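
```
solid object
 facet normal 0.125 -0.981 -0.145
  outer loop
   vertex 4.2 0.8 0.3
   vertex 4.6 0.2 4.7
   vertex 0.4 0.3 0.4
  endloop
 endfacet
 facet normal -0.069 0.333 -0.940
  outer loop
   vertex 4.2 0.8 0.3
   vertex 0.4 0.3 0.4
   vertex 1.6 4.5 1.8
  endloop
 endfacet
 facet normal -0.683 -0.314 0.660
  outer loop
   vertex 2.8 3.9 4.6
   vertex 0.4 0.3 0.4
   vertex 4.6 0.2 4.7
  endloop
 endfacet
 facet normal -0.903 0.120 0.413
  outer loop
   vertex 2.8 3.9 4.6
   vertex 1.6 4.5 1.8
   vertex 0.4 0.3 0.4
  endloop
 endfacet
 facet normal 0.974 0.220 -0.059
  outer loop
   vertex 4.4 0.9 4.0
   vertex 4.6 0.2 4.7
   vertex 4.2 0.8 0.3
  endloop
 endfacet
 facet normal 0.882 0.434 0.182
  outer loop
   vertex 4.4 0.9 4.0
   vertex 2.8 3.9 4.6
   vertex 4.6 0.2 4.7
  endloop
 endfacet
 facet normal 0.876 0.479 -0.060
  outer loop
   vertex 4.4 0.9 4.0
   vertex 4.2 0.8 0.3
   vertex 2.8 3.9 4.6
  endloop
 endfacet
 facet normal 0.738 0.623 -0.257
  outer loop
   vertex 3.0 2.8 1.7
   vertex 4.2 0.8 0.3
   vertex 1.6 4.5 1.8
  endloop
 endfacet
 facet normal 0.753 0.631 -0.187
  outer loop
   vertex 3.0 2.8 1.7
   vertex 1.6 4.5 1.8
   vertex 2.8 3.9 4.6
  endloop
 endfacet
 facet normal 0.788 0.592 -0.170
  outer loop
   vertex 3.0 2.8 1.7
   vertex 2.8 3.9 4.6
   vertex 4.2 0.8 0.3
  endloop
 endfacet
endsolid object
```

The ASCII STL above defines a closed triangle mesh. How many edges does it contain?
15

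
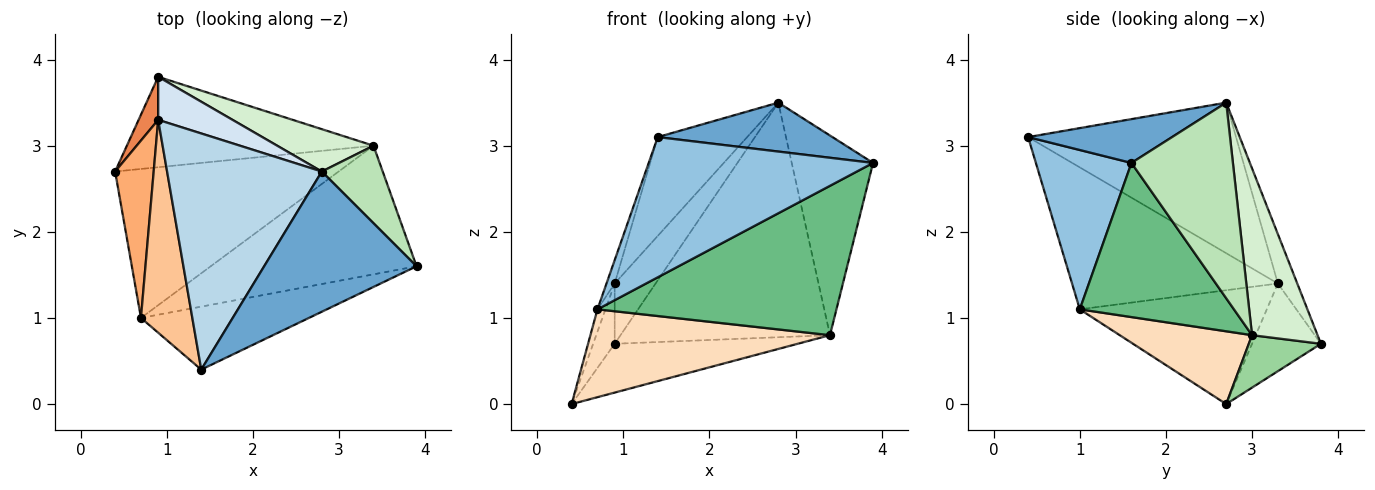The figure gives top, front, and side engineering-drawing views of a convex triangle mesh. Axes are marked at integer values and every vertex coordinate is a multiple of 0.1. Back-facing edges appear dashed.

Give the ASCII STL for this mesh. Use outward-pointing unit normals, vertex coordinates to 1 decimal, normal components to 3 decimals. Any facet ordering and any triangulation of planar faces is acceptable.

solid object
 facet normal 0.262 -0.318 0.911
  outer loop
   vertex 2.8 2.7 3.5
   vertex 1.4 0.4 3.1
   vertex 3.9 1.6 2.8
  endloop
 endfacet
 facet normal 0.362 -0.850 -0.382
  outer loop
   vertex 0.7 1.0 1.1
   vertex 3.9 1.6 2.8
   vertex 1.4 0.4 3.1
  endloop
 endfacet
 facet normal -0.668 0.287 0.686
  outer loop
   vertex 0.9 3.3 1.4
   vertex 1.4 0.4 3.1
   vertex 2.8 2.7 3.5
  endloop
 endfacet
 facet normal -0.360 0.759 0.542
  outer loop
   vertex 0.9 3.3 1.4
   vertex 2.8 2.7 3.5
   vertex 0.9 3.8 0.7
  endloop
 endfacet
 facet normal -0.934 0.292 0.208
  outer loop
   vertex 0.9 3.3 1.4
   vertex 0.9 3.8 0.7
   vertex 0.4 2.7 0.0
  endloop
 endfacet
 facet normal -0.946 0.040 0.321
  outer loop
   vertex 0.9 3.3 1.4
   vertex 0.4 2.7 0.0
   vertex 0.7 1.0 1.1
  endloop
 endfacet
 facet normal -0.940 0.037 0.340
  outer loop
   vertex 0.9 3.3 1.4
   vertex 0.7 1.0 1.1
   vertex 1.4 0.4 3.1
  endloop
 endfacet
 facet normal 0.270 -0.489 -0.829
  outer loop
   vertex 3.4 3.0 0.8
   vertex 0.7 1.0 1.1
   vertex 0.4 2.7 0.0
  endloop
 endfacet
 facet normal 0.439 -0.681 -0.586
  outer loop
   vertex 3.4 3.0 0.8
   vertex 3.9 1.6 2.8
   vertex 0.7 1.0 1.1
  endloop
 endfacet
 facet normal 0.184 0.467 -0.865
  outer loop
   vertex 3.4 3.0 0.8
   vertex 0.4 2.7 0.0
   vertex 0.9 3.8 0.7
  endloop
 endfacet
 facet normal 0.758 0.608 0.236
  outer loop
   vertex 3.4 3.0 0.8
   vertex 2.8 2.7 3.5
   vertex 3.9 1.6 2.8
  endloop
 endfacet
 facet normal 0.294 0.941 0.170
  outer loop
   vertex 3.4 3.0 0.8
   vertex 0.9 3.8 0.7
   vertex 2.8 2.7 3.5
  endloop
 endfacet
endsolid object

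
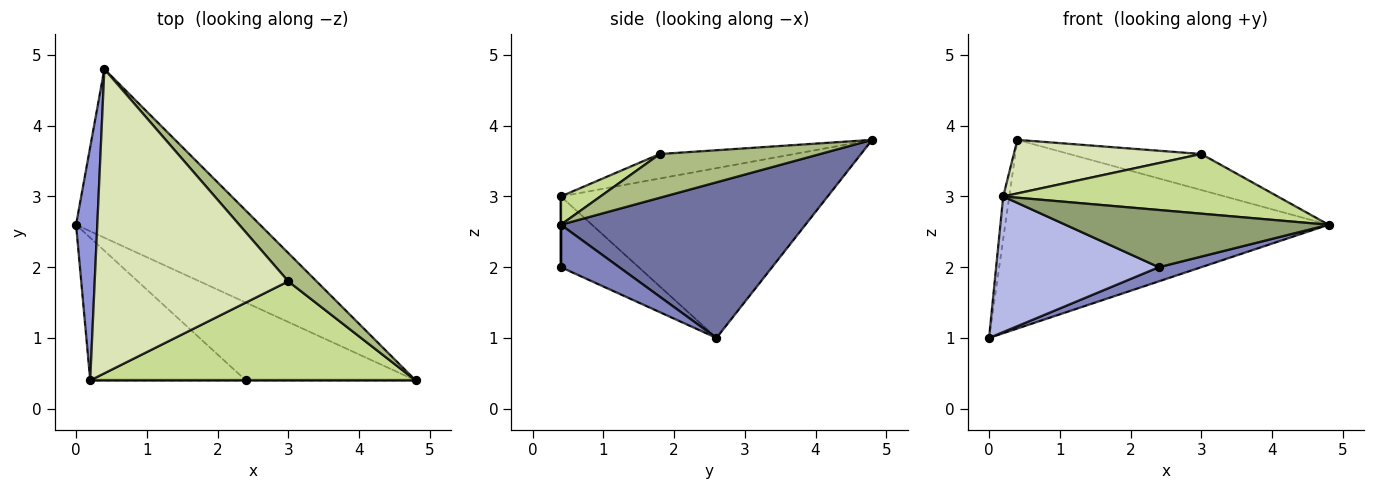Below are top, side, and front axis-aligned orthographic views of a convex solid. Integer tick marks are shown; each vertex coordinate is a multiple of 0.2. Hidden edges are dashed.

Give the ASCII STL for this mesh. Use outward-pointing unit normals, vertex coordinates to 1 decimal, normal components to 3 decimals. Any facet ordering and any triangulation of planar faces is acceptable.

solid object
 facet normal 0.491 0.649 -0.580
  outer loop
   vertex 0.4 4.8 3.8
   vertex 4.8 0.4 2.6
   vertex 0.0 2.6 1.0
  endloop
 endfacet
 facet normal 0.239 -0.174 -0.955
  outer loop
   vertex 2.4 0.4 2.0
   vertex 0.0 2.6 1.0
   vertex 4.8 0.4 2.6
  endloop
 endfacet
 facet normal -0.992 0.023 0.124
  outer loop
   vertex 0.2 0.4 3.0
   vertex 0.4 4.8 3.8
   vertex 0.0 2.6 1.0
  endloop
 endfacet
 facet normal -0.313 -0.654 -0.688
  outer loop
   vertex 0.2 0.4 3.0
   vertex 0.0 2.6 1.0
   vertex 2.4 0.4 2.0
  endloop
 endfacet
 facet normal 0.000 -1.000 0.000
  outer loop
   vertex 0.2 0.4 3.0
   vertex 2.4 0.4 2.0
   vertex 4.8 0.4 2.6
  endloop
 endfacet
 facet normal 0.691 0.569 0.447
  outer loop
   vertex 3.0 1.8 3.6
   vertex 4.8 0.4 2.6
   vertex 0.4 4.8 3.8
  endloop
 endfacet
 facet normal 0.074 -0.515 0.854
  outer loop
   vertex 3.0 1.8 3.6
   vertex 0.2 0.4 3.0
   vertex 4.8 0.4 2.6
  endloop
 endfacet
 facet normal -0.123 -0.172 0.977
  outer loop
   vertex 3.0 1.8 3.6
   vertex 0.4 4.8 3.8
   vertex 0.2 0.4 3.0
  endloop
 endfacet
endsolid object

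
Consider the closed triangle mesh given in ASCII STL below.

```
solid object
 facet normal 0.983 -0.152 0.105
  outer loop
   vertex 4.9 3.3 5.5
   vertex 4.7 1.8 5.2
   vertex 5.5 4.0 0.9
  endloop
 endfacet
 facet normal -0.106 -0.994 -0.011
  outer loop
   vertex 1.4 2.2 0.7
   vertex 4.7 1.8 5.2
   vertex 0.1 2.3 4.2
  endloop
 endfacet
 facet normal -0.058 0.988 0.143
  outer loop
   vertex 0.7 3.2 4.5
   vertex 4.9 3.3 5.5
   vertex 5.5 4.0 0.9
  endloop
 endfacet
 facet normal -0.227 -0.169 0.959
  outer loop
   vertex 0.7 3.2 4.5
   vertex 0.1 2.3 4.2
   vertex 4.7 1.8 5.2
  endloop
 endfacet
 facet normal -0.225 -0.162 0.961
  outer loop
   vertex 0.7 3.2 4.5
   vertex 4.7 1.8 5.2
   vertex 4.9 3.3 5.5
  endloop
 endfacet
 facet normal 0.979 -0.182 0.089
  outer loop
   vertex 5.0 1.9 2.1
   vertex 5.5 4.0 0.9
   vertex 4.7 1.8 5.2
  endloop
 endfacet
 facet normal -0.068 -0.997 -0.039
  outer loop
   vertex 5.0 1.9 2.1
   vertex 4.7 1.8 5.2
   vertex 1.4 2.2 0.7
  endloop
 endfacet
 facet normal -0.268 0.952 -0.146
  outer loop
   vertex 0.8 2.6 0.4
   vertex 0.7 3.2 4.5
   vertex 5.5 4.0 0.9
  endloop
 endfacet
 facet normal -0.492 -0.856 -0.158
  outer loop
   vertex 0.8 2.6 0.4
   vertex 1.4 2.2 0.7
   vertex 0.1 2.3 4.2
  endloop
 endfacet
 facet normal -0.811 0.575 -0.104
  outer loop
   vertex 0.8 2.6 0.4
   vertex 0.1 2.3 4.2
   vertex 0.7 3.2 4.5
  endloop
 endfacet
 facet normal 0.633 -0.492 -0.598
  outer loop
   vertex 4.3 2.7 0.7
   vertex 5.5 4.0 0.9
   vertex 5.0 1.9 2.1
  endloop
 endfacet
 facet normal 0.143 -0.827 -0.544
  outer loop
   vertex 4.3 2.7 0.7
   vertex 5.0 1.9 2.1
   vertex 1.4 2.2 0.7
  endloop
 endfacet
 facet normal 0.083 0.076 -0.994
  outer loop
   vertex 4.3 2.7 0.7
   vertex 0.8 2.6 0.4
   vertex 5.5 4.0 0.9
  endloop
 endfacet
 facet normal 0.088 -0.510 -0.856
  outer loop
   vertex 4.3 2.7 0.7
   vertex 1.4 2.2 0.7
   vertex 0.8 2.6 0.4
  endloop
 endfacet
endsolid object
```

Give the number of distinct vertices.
9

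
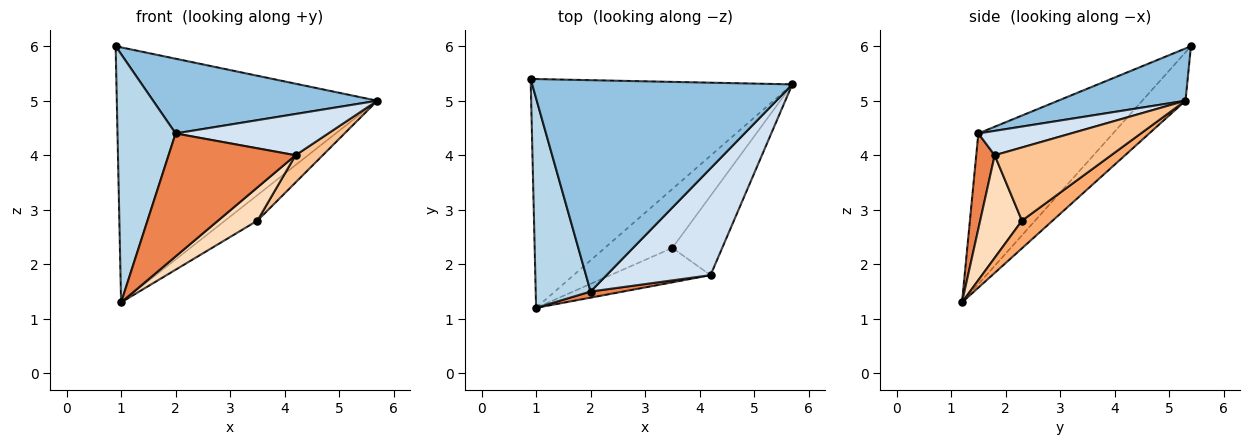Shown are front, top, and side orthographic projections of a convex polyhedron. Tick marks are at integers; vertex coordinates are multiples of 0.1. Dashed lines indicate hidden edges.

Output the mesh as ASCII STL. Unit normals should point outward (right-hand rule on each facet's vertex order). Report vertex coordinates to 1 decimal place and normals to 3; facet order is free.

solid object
 facet normal -0.123 0.739 -0.663
  outer loop
   vertex 1.0 1.2 1.3
   vertex 0.9 5.4 6.0
   vertex 5.7 5.3 5.0
  endloop
 endfacet
 facet normal 0.186 -0.328 0.926
  outer loop
   vertex 2.0 1.5 4.4
   vertex 5.7 5.3 5.0
   vertex 0.9 5.4 6.0
  endloop
 endfacet
 facet normal -0.871 -0.376 0.317
  outer loop
   vertex 2.0 1.5 4.4
   vertex 0.9 5.4 6.0
   vertex 1.0 1.2 1.3
  endloop
 endfacet
 facet normal 0.214 -0.352 0.911
  outer loop
   vertex 4.2 1.8 4.0
   vertex 5.7 5.3 5.0
   vertex 2.0 1.5 4.4
  endloop
 endfacet
 facet normal 0.144 -0.988 0.049
  outer loop
   vertex 4.2 1.8 4.0
   vertex 2.0 1.5 4.4
   vertex 1.0 1.2 1.3
  endloop
 endfacet
 facet normal 0.352 0.372 -0.859
  outer loop
   vertex 3.5 2.3 2.8
   vertex 1.0 1.2 1.3
   vertex 5.7 5.3 5.0
  endloop
 endfacet
 facet normal 0.812 -0.190 -0.553
  outer loop
   vertex 3.5 2.3 2.8
   vertex 5.7 5.3 5.0
   vertex 4.2 1.8 4.0
  endloop
 endfacet
 facet normal 0.593 -0.559 -0.579
  outer loop
   vertex 3.5 2.3 2.8
   vertex 4.2 1.8 4.0
   vertex 1.0 1.2 1.3
  endloop
 endfacet
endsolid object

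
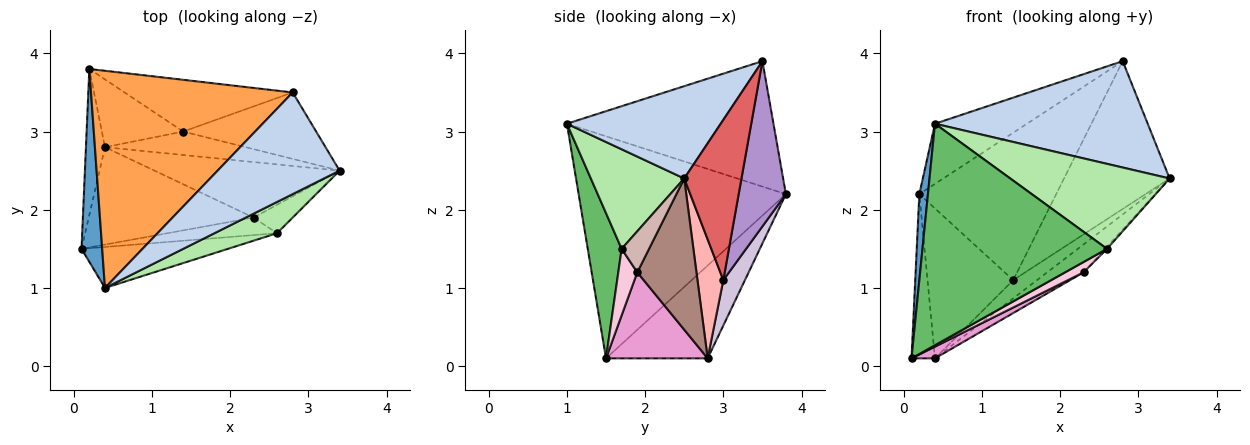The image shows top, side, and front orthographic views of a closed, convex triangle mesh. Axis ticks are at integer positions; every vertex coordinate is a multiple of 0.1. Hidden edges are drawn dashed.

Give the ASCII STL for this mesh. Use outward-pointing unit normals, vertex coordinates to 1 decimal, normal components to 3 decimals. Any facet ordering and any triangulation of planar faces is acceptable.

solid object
 facet normal -0.995 -0.041 0.093
  outer loop
   vertex 0.4 1.0 3.1
   vertex 0.2 3.8 2.2
   vertex 0.1 1.5 0.1
  endloop
 endfacet
 facet normal 0.463 -0.641 0.612
  outer loop
   vertex 2.8 3.5 3.9
   vertex 0.4 1.0 3.1
   vertex 3.4 2.5 2.4
  endloop
 endfacet
 facet normal -0.514 0.229 0.827
  outer loop
   vertex 2.8 3.5 3.9
   vertex 0.2 3.8 2.2
   vertex 0.4 1.0 3.1
  endloop
 endfacet
 facet normal -0.955 0.220 -0.196
  outer loop
   vertex 0.4 2.8 0.1
   vertex 0.1 1.5 0.1
   vertex 0.2 3.8 2.2
  endloop
 endfacet
 facet normal 0.178 -0.968 -0.179
  outer loop
   vertex 2.6 1.7 1.5
   vertex 0.4 1.0 3.1
   vertex 0.1 1.5 0.1
  endloop
 endfacet
 facet normal 0.482 -0.822 0.303
  outer loop
   vertex 2.6 1.7 1.5
   vertex 3.4 2.5 2.4
   vertex 0.4 1.0 3.1
  endloop
 endfacet
 facet normal 0.443 0.817 -0.368
  outer loop
   vertex 1.4 3.0 1.1
   vertex 2.8 3.5 3.9
   vertex 3.4 2.5 2.4
  endloop
 endfacet
 facet normal 0.555 0.511 -0.657
  outer loop
   vertex 1.4 3.0 1.1
   vertex 3.4 2.5 2.4
   vertex 0.4 2.8 0.1
  endloop
 endfacet
 facet normal 0.309 0.897 -0.315
  outer loop
   vertex 1.4 3.0 1.1
   vertex 0.2 3.8 2.2
   vertex 2.8 3.5 3.9
  endloop
 endfacet
 facet normal 0.224 0.888 -0.402
  outer loop
   vertex 1.4 3.0 1.1
   vertex 0.4 2.8 0.1
   vertex 0.2 3.8 2.2
  endloop
 endfacet
 facet normal 0.590 0.363 -0.722
  outer loop
   vertex 2.3 1.9 1.2
   vertex 0.4 2.8 0.1
   vertex 3.4 2.5 2.4
  endloop
 endfacet
 facet normal 0.723 0.052 -0.689
  outer loop
   vertex 2.3 1.9 1.2
   vertex 3.4 2.5 2.4
   vertex 2.6 1.7 1.5
  endloop
 endfacet
 facet normal 0.460 -0.106 -0.882
  outer loop
   vertex 2.3 1.9 1.2
   vertex 0.1 1.5 0.1
   vertex 0.4 2.8 0.1
  endloop
 endfacet
 facet normal 0.463 -0.450 -0.763
  outer loop
   vertex 2.3 1.9 1.2
   vertex 2.6 1.7 1.5
   vertex 0.1 1.5 0.1
  endloop
 endfacet
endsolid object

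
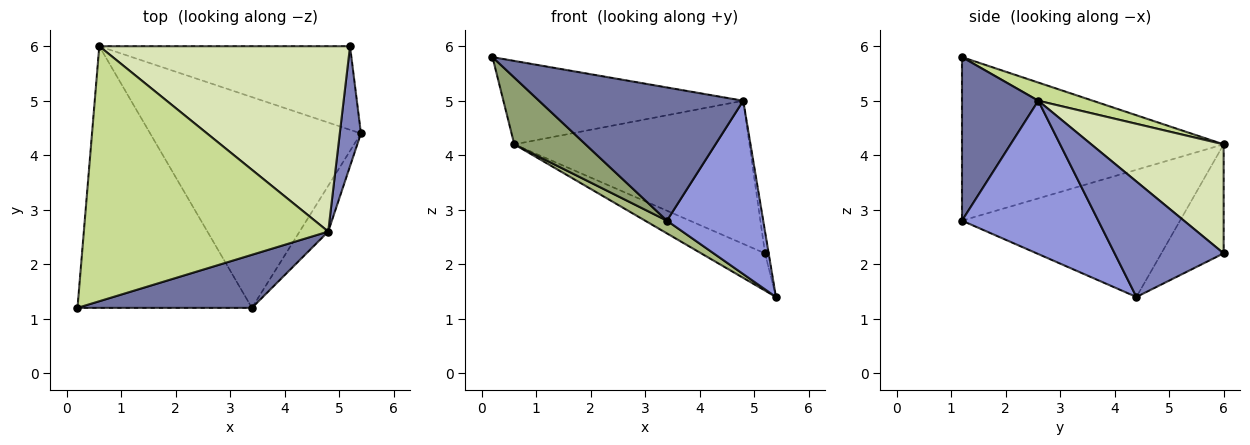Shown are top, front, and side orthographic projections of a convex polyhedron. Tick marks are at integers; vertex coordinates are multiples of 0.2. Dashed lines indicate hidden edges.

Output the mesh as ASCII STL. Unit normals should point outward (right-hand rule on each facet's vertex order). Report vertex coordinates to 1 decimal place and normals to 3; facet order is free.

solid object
 facet normal 0.328 -0.878 0.350
  outer loop
   vertex 4.8 2.6 5.0
   vertex 0.2 1.2 5.8
   vertex 3.4 1.2 2.8
  endloop
 endfacet
 facet normal 0.983 0.033 0.180
  outer loop
   vertex 4.8 2.6 5.0
   vertex 5.4 4.4 1.4
   vertex 5.2 6.0 2.2
  endloop
 endfacet
 facet normal 0.807 -0.571 -0.151
  outer loop
   vertex 4.8 2.6 5.0
   vertex 3.4 1.2 2.8
   vertex 5.4 4.4 1.4
  endloop
 endfacet
 facet normal -0.369 0.378 -0.849
  outer loop
   vertex 0.6 6.0 4.2
   vertex 5.2 6.0 2.2
   vertex 5.4 4.4 1.4
  endloop
 endfacet
 facet normal -0.672 -0.183 -0.717
  outer loop
   vertex 0.6 6.0 4.2
   vertex 3.4 1.2 2.8
   vertex 0.2 1.2 5.8
  endloop
 endfacet
 facet normal -0.516 -0.052 -0.855
  outer loop
   vertex 0.6 6.0 4.2
   vertex 5.4 4.4 1.4
   vertex 3.4 1.2 2.8
  endloop
 endfacet
 facet normal 0.070 0.310 0.948
  outer loop
   vertex 0.6 6.0 4.2
   vertex 0.2 1.2 5.8
   vertex 4.8 2.6 5.0
  endloop
 endfacet
 facet normal 0.325 0.578 0.748
  outer loop
   vertex 0.6 6.0 4.2
   vertex 4.8 2.6 5.0
   vertex 5.2 6.0 2.2
  endloop
 endfacet
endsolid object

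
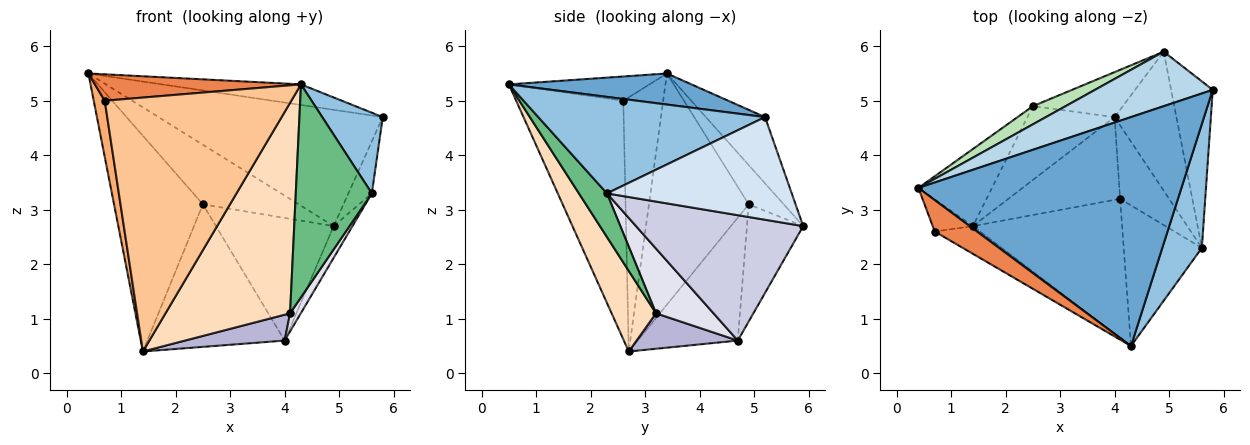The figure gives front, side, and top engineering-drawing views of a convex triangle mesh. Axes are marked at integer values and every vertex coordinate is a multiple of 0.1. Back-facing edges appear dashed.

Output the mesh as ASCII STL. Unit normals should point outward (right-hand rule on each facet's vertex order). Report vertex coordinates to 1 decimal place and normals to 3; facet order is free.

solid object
 facet normal 0.117 0.089 0.989
  outer loop
   vertex 4.3 0.5 5.3
   vertex 5.8 5.2 4.7
   vertex 0.4 3.4 5.5
  endloop
 endfacet
 facet normal 0.898 -0.240 0.368
  outer loop
   vertex 5.6 2.3 3.3
   vertex 5.8 5.2 4.7
   vertex 4.3 0.5 5.3
  endloop
 endfacet
 facet normal -0.232 0.881 0.413
  outer loop
   vertex 4.9 5.9 2.7
   vertex 0.4 3.4 5.5
   vertex 5.8 5.2 4.7
  endloop
 endfacet
 facet normal 0.920 0.117 -0.373
  outer loop
   vertex 4.9 5.9 2.7
   vertex 5.8 5.2 4.7
   vertex 5.6 2.3 3.3
  endloop
 endfacet
 facet normal -0.402 -0.589 0.701
  outer loop
   vertex 0.7 2.6 5.0
   vertex 4.3 0.5 5.3
   vertex 0.4 3.4 5.5
  endloop
 endfacet
 facet normal -0.953 -0.263 -0.151
  outer loop
   vertex 0.7 2.6 5.0
   vertex 0.4 3.4 5.5
   vertex 1.4 2.7 0.4
  endloop
 endfacet
 facet normal -0.496 -0.863 -0.094
  outer loop
   vertex 0.7 2.6 5.0
   vertex 1.4 2.7 0.4
   vertex 4.3 0.5 5.3
  endloop
 endfacet
 facet normal 0.285 -0.800 -0.528
  outer loop
   vertex 4.1 3.2 1.1
   vertex 4.3 0.5 5.3
   vertex 1.4 2.7 0.4
  endloop
 endfacet
 facet normal 0.294 -0.798 -0.527
  outer loop
   vertex 4.1 3.2 1.1
   vertex 5.6 2.3 3.3
   vertex 4.3 0.5 5.3
  endloop
 endfacet
 facet normal -0.727 0.647 -0.231
  outer loop
   vertex 2.5 4.9 3.1
   vertex 1.4 2.7 0.4
   vertex 0.4 3.4 5.5
  endloop
 endfacet
 facet normal -0.330 0.903 0.275
  outer loop
   vertex 2.5 4.9 3.1
   vertex 0.4 3.4 5.5
   vertex 4.9 5.9 2.7
  endloop
 endfacet
 facet normal -0.544 0.745 -0.386
  outer loop
   vertex 4.0 4.7 0.6
   vertex 1.4 2.7 0.4
   vertex 2.5 4.9 3.1
  endloop
 endfacet
 facet normal -0.409 0.857 -0.314
  outer loop
   vertex 4.0 4.7 0.6
   vertex 2.5 4.9 3.1
   vertex 4.9 5.9 2.7
  endloop
 endfacet
 facet normal 0.290 -0.285 -0.914
  outer loop
   vertex 4.0 4.7 0.6
   vertex 4.1 3.2 1.1
   vertex 1.4 2.7 0.4
  endloop
 endfacet
 facet normal 0.892 0.100 -0.440
  outer loop
   vertex 4.0 4.7 0.6
   vertex 4.9 5.9 2.7
   vertex 5.6 2.3 3.3
  endloop
 endfacet
 facet normal 0.788 -0.147 -0.597
  outer loop
   vertex 4.0 4.7 0.6
   vertex 5.6 2.3 3.3
   vertex 4.1 3.2 1.1
  endloop
 endfacet
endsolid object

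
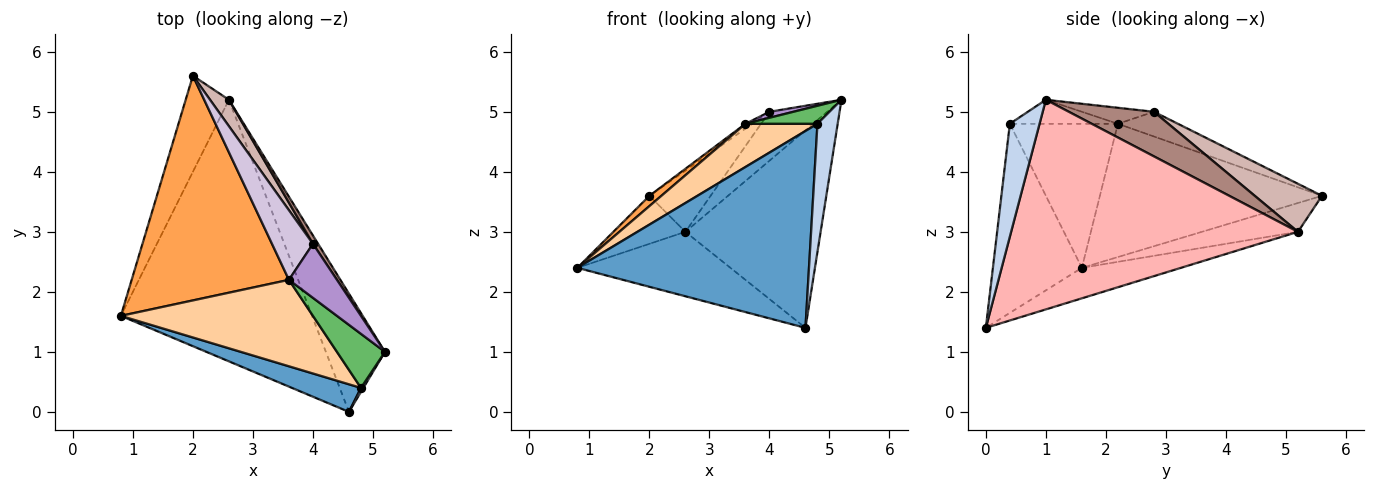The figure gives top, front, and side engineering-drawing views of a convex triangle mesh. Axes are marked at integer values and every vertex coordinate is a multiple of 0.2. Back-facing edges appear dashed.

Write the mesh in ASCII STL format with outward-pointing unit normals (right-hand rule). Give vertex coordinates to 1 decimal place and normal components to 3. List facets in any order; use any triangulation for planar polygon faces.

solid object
 facet normal -0.356 -0.926 0.130
  outer loop
   vertex 4.8 0.4 4.8
   vertex 0.8 1.6 2.4
   vertex 4.6 0.0 1.4
  endloop
 endfacet
 facet normal 0.826 -0.563 0.018
  outer loop
   vertex 4.8 0.4 4.8
   vertex 4.6 0.0 1.4
   vertex 5.2 1.0 5.2
  endloop
 endfacet
 facet normal -0.646 -0.035 0.762
  outer loop
   vertex 3.6 2.2 4.8
   vertex 2.0 5.6 3.6
   vertex 0.8 1.6 2.4
  endloop
 endfacet
 facet normal -0.557 -0.371 0.743
  outer loop
   vertex 3.6 2.2 4.8
   vertex 0.8 1.6 2.4
   vertex 4.8 0.4 4.8
  endloop
 endfacet
 facet normal -0.429 -0.286 0.857
  outer loop
   vertex 3.6 2.2 4.8
   vertex 4.8 0.4 4.8
   vertex 5.2 1.0 5.2
  endloop
 endfacet
 facet normal -0.512 0.384 -0.768
  outer loop
   vertex 2.6 5.2 3.0
   vertex 0.8 1.6 2.4
   vertex 2.0 5.6 3.6
  endloop
 endfacet
 facet normal -0.153 0.236 -0.960
  outer loop
   vertex 2.6 5.2 3.0
   vertex 4.6 0.0 1.4
   vertex 0.8 1.6 2.4
  endloop
 endfacet
 facet normal 0.876 0.413 -0.247
  outer loop
   vertex 2.6 5.2 3.0
   vertex 5.2 1.0 5.2
   vertex 4.6 0.0 1.4
  endloop
 endfacet
 facet normal -0.314 -0.105 0.943
  outer loop
   vertex 4.0 2.8 5.0
   vertex 3.6 2.2 4.8
   vertex 5.2 1.0 5.2
  endloop
 endfacet
 facet normal -0.516 0.059 0.855
  outer loop
   vertex 4.0 2.8 5.0
   vertex 2.0 5.6 3.6
   vertex 3.6 2.2 4.8
  endloop
 endfacet
 facet normal 0.823 0.559 0.095
  outer loop
   vertex 4.0 2.8 5.0
   vertex 5.2 1.0 5.2
   vertex 2.6 5.2 3.0
  endloop
 endfacet
 facet normal 0.710 0.647 0.279
  outer loop
   vertex 4.0 2.8 5.0
   vertex 2.6 5.2 3.0
   vertex 2.0 5.6 3.6
  endloop
 endfacet
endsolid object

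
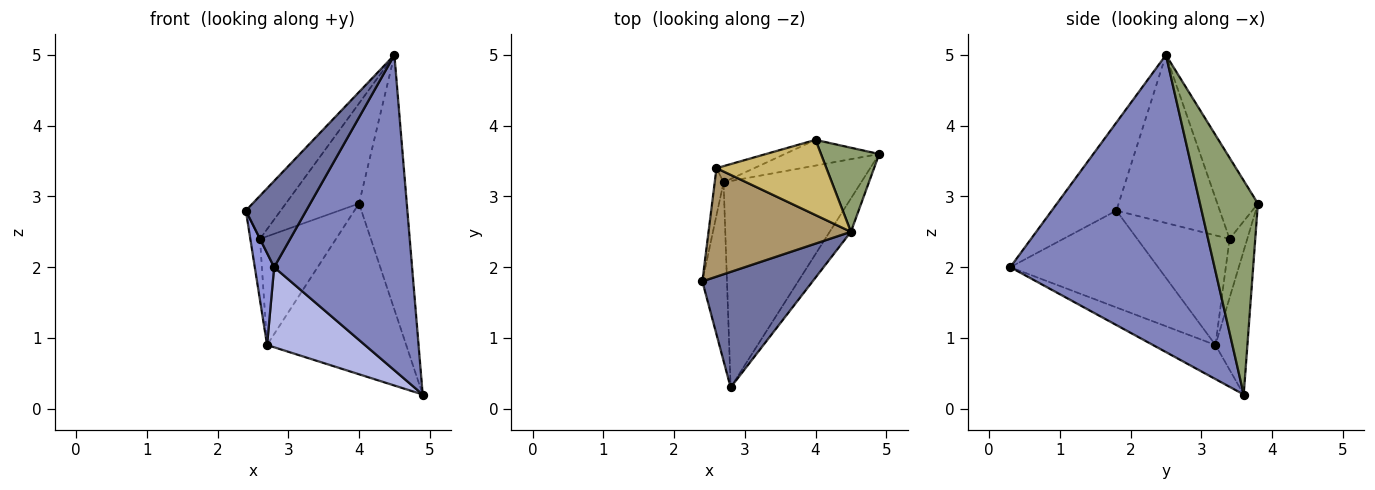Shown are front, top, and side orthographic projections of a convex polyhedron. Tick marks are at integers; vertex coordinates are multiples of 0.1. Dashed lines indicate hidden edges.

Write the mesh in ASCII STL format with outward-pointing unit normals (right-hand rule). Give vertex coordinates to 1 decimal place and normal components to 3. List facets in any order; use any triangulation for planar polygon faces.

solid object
 facet normal -0.539 -0.504 0.675
  outer loop
   vertex 4.5 2.5 5.0
   vertex 2.4 1.8 2.8
   vertex 2.8 0.3 2.0
  endloop
 endfacet
 facet normal 0.827 -0.559 -0.059
  outer loop
   vertex 4.5 2.5 5.0
   vertex 2.8 0.3 2.0
   vertex 4.9 3.6 0.2
  endloop
 endfacet
 facet normal -0.961 -0.126 -0.245
  outer loop
   vertex 2.7 3.2 0.9
   vertex 2.8 0.3 2.0
   vertex 2.4 1.8 2.8
  endloop
 endfacet
 facet normal -0.225 -0.352 -0.908
  outer loop
   vertex 2.7 3.2 0.9
   vertex 4.9 3.6 0.2
   vertex 2.8 0.3 2.0
  endloop
 endfacet
 facet normal 0.755 0.623 0.206
  outer loop
   vertex 4.0 3.8 2.9
   vertex 4.5 2.5 5.0
   vertex 4.9 3.6 0.2
  endloop
 endfacet
 facet normal -0.222 0.964 -0.145
  outer loop
   vertex 4.0 3.8 2.9
   vertex 4.9 3.6 0.2
   vertex 2.7 3.2 0.9
  endloop
 endfacet
 facet normal -0.991 0.104 -0.080
  outer loop
   vertex 2.6 3.4 2.4
   vertex 2.7 3.2 0.9
   vertex 2.4 1.8 2.8
  endloop
 endfacet
 facet normal -0.224 0.964 -0.143
  outer loop
   vertex 2.6 3.4 2.4
   vertex 4.0 3.8 2.9
   vertex 2.7 3.2 0.9
  endloop
 endfacet
 facet normal -0.739 0.249 0.626
  outer loop
   vertex 2.6 3.4 2.4
   vertex 2.4 1.8 2.8
   vertex 4.5 2.5 5.0
  endloop
 endfacet
 facet normal -0.405 0.731 0.549
  outer loop
   vertex 2.6 3.4 2.4
   vertex 4.5 2.5 5.0
   vertex 4.0 3.8 2.9
  endloop
 endfacet
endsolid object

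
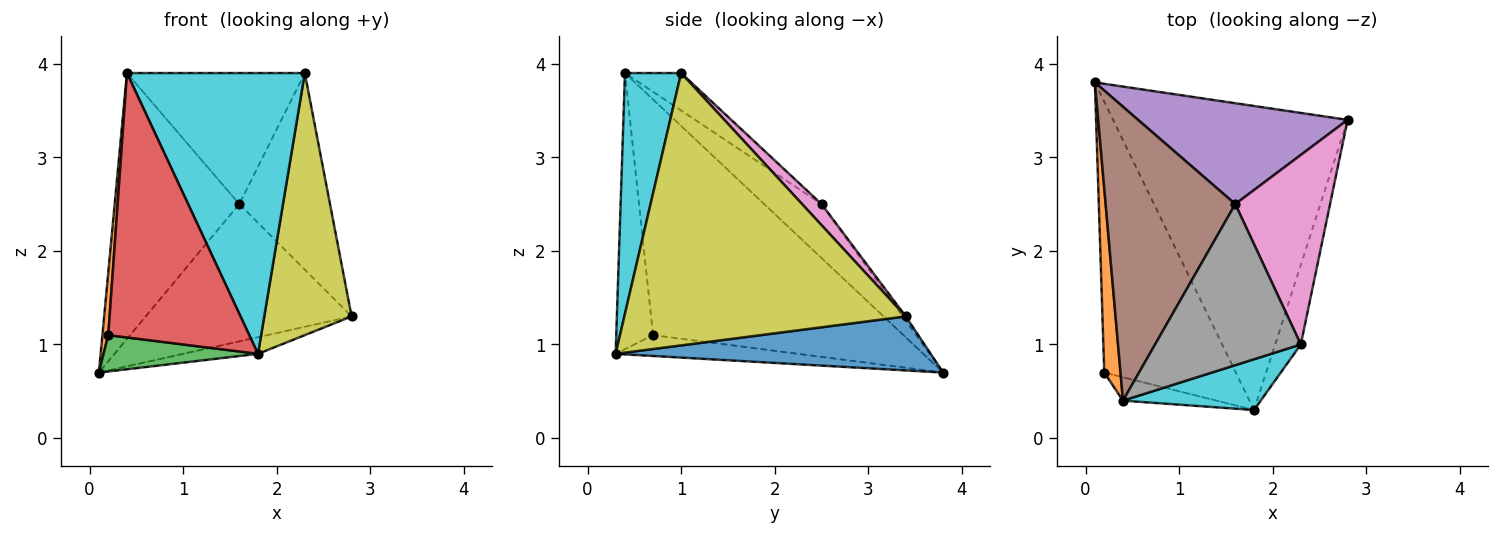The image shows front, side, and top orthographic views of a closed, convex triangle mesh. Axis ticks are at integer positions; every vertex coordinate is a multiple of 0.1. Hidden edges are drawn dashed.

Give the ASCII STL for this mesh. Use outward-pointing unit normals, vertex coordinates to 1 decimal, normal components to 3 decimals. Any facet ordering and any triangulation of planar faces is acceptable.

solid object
 facet normal 0.224 0.053 -0.973
  outer loop
   vertex 1.8 0.3 0.9
   vertex 0.1 3.8 0.7
   vertex 2.8 3.4 1.3
  endloop
 endfacet
 facet normal -0.997 -0.023 0.069
  outer loop
   vertex 0.2 0.7 1.1
   vertex 0.4 0.4 3.9
   vertex 0.1 3.8 0.7
  endloop
 endfacet
 facet normal -0.155 -0.131 -0.979
  outer loop
   vertex 0.2 0.7 1.1
   vertex 0.1 3.8 0.7
   vertex 1.8 0.3 0.9
  endloop
 endfacet
 facet normal -0.252 -0.964 -0.085
  outer loop
   vertex 0.2 0.7 1.1
   vertex 1.8 0.3 0.9
   vertex 0.4 0.4 3.9
  endloop
 endfacet
 facet normal -0.012 0.806 0.592
  outer loop
   vertex 1.6 2.5 2.5
   vertex 2.8 3.4 1.3
   vertex 0.1 3.8 0.7
  endloop
 endfacet
 facet normal -0.295 0.641 0.709
  outer loop
   vertex 1.6 2.5 2.5
   vertex 0.1 3.8 0.7
   vertex 0.4 0.4 3.9
  endloop
 endfacet
 facet normal 0.152 0.711 0.686
  outer loop
   vertex 2.3 1.0 3.9
   vertex 2.8 3.4 1.3
   vertex 1.6 2.5 2.5
  endloop
 endfacet
 facet normal -0.195 0.619 0.761
  outer loop
   vertex 2.3 1.0 3.9
   vertex 1.6 2.5 2.5
   vertex 0.4 0.4 3.9
  endloop
 endfacet
 facet normal 0.951 -0.295 -0.090
  outer loop
   vertex 2.3 1.0 3.9
   vertex 1.8 0.3 0.9
   vertex 2.8 3.4 1.3
  endloop
 endfacet
 facet normal 0.297 -0.940 0.170
  outer loop
   vertex 2.3 1.0 3.9
   vertex 0.4 0.4 3.9
   vertex 1.8 0.3 0.9
  endloop
 endfacet
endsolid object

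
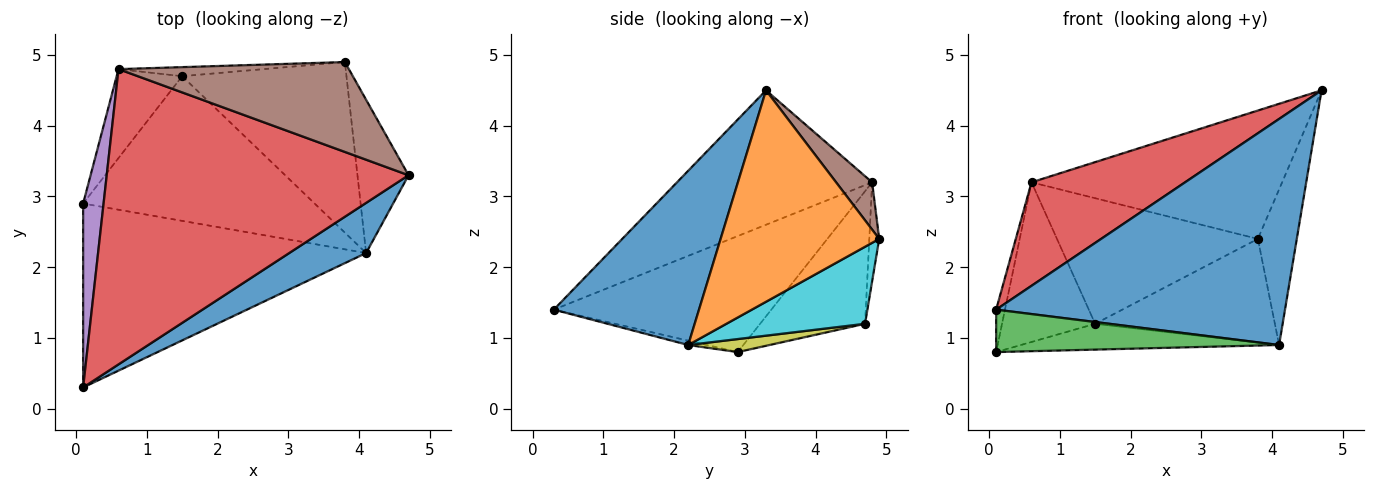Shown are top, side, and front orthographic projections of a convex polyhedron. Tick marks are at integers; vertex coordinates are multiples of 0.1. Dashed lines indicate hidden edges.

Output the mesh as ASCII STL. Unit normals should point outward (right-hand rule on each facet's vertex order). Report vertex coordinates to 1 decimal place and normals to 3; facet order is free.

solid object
 facet normal 0.441 -0.876 0.194
  outer loop
   vertex 4.1 2.2 0.9
   vertex 4.7 3.3 4.5
   vertex 0.1 0.3 1.4
  endloop
 endfacet
 facet normal 0.946 0.232 -0.228
  outer loop
   vertex 4.1 2.2 0.9
   vertex 3.8 4.9 2.4
   vertex 4.7 3.3 4.5
  endloop
 endfacet
 facet normal -0.015 -0.225 -0.974
  outer loop
   vertex 4.1 2.2 0.9
   vertex 0.1 0.3 1.4
   vertex 0.1 2.9 0.8
  endloop
 endfacet
 facet normal -0.387 -0.305 0.870
  outer loop
   vertex 0.6 4.8 3.2
   vertex 0.1 0.3 1.4
   vertex 4.7 3.3 4.5
  endloop
 endfacet
 facet normal -0.984 0.040 0.173
  outer loop
   vertex 0.6 4.8 3.2
   vertex 0.1 2.9 0.8
   vertex 0.1 0.3 1.4
  endloop
 endfacet
 facet normal 0.117 0.814 0.570
  outer loop
   vertex 0.6 4.8 3.2
   vertex 4.7 3.3 4.5
   vertex 3.8 4.9 2.4
  endloop
 endfacet
 facet normal -0.701 0.623 -0.347
  outer loop
   vertex 1.5 4.7 1.2
   vertex 0.1 2.9 0.8
   vertex 0.6 4.8 3.2
  endloop
 endfacet
 facet normal -0.049 0.996 -0.072
  outer loop
   vertex 1.5 4.7 1.2
   vertex 0.6 4.8 3.2
   vertex 3.8 4.9 2.4
  endloop
 endfacet
 facet normal 0.055 0.175 -0.983
  outer loop
   vertex 1.5 4.7 1.2
   vertex 4.1 2.2 0.9
   vertex 0.1 2.9 0.8
  endloop
 endfacet
 facet normal 0.372 0.482 -0.793
  outer loop
   vertex 1.5 4.7 1.2
   vertex 3.8 4.9 2.4
   vertex 4.1 2.2 0.9
  endloop
 endfacet
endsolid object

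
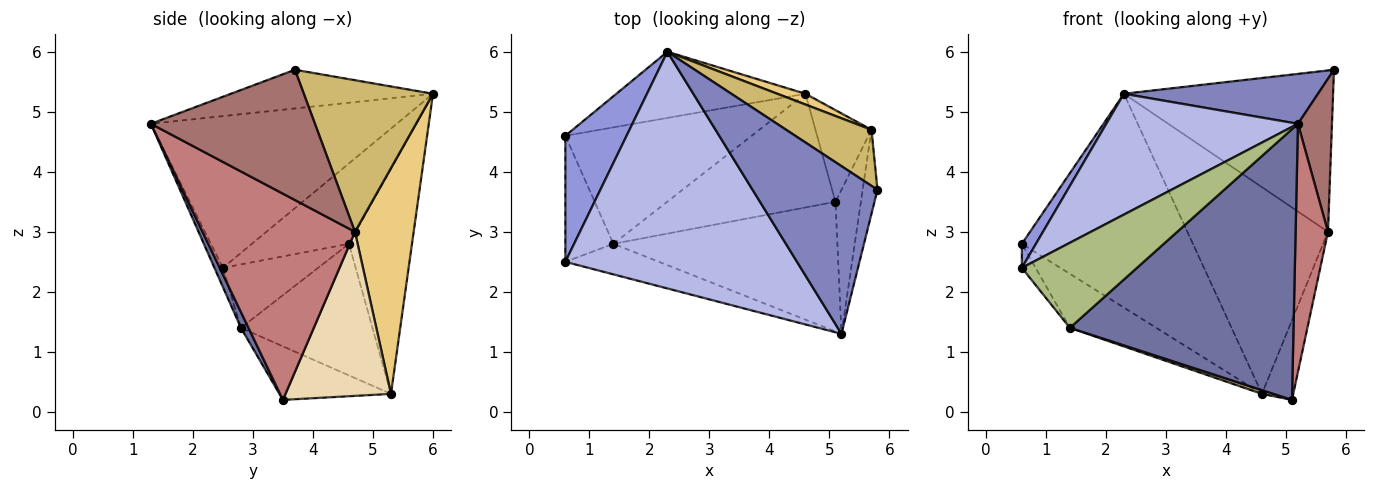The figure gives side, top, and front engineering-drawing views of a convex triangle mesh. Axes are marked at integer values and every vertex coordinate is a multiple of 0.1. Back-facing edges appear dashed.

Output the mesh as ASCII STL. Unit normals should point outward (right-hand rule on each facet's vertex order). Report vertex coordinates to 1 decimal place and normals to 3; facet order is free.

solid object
 facet normal 0.031 -0.901 -0.432
  outer loop
   vertex 1.4 2.8 1.4
   vertex 5.1 3.5 0.2
   vertex 5.2 1.3 4.8
  endloop
 endfacet
 facet normal -0.285 -0.273 0.919
  outer loop
   vertex 2.3 6.0 5.3
   vertex 5.2 1.3 4.8
   vertex 5.8 3.7 5.7
  endloop
 endfacet
 facet normal -0.790 -0.115 0.602
  outer loop
   vertex 0.6 2.5 2.4
   vertex 2.3 6.0 5.3
   vertex 0.6 4.6 2.8
  endloop
 endfacet
 facet normal -0.504 -0.393 0.769
  outer loop
   vertex 0.6 2.5 2.4
   vertex 5.2 1.3 4.8
   vertex 2.3 6.0 5.3
  endloop
 endfacet
 facet normal -0.792 0.114 -0.599
  outer loop
   vertex 0.6 2.5 2.4
   vertex 0.6 4.6 2.8
   vertex 1.4 2.8 1.4
  endloop
 endfacet
 facet normal -0.069 -0.939 -0.337
  outer loop
   vertex 0.6 2.5 2.4
   vertex 1.4 2.8 1.4
   vertex 5.2 1.3 4.8
  endloop
 endfacet
 facet normal -0.332 0.901 -0.279
  outer loop
   vertex 4.6 5.3 0.3
   vertex 0.6 4.6 2.8
   vertex 2.3 6.0 5.3
  endloop
 endfacet
 facet normal -0.539 0.354 -0.764
  outer loop
   vertex 4.6 5.3 0.3
   vertex 1.4 2.8 1.4
   vertex 0.6 4.6 2.8
  endloop
 endfacet
 facet normal -0.303 -0.031 -0.952
  outer loop
   vertex 4.6 5.3 0.3
   vertex 5.1 3.5 0.2
   vertex 1.4 2.8 1.4
  endloop
 endfacet
 facet normal 0.504 0.816 0.284
  outer loop
   vertex 5.7 4.7 3.0
   vertex 2.3 6.0 5.3
   vertex 5.8 3.7 5.7
  endloop
 endfacet
 facet normal 0.385 0.922 0.048
  outer loop
   vertex 5.7 4.7 3.0
   vertex 4.6 5.3 0.3
   vertex 2.3 6.0 5.3
  endloop
 endfacet
 facet normal 0.911 0.270 -0.311
  outer loop
   vertex 5.7 4.7 3.0
   vertex 5.1 3.5 0.2
   vertex 4.6 5.3 0.3
  endloop
 endfacet
 facet normal 0.973 -0.202 -0.111
  outer loop
   vertex 5.7 4.7 3.0
   vertex 5.8 3.7 5.7
   vertex 5.2 1.3 4.8
  endloop
 endfacet
 facet normal 0.971 -0.206 -0.120
  outer loop
   vertex 5.7 4.7 3.0
   vertex 5.2 1.3 4.8
   vertex 5.1 3.5 0.2
  endloop
 endfacet
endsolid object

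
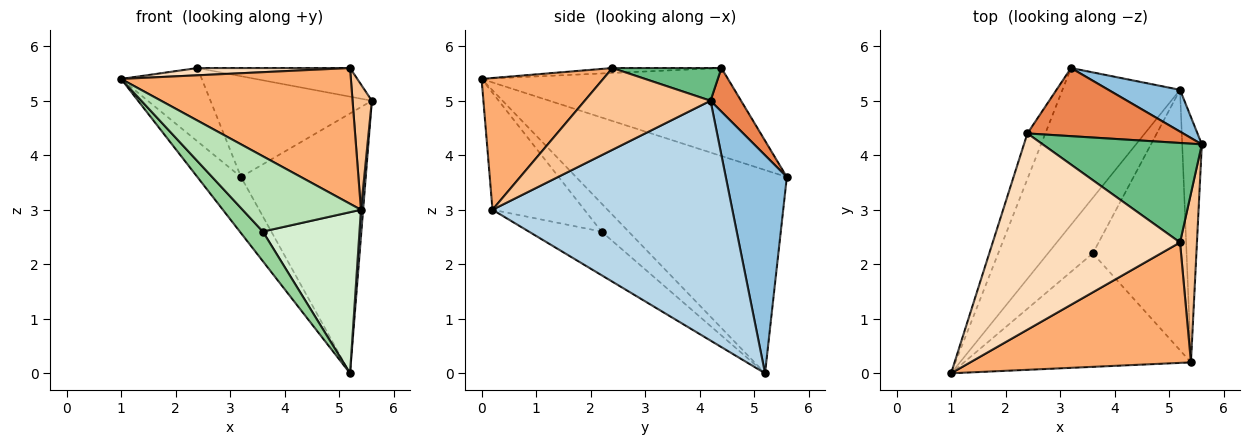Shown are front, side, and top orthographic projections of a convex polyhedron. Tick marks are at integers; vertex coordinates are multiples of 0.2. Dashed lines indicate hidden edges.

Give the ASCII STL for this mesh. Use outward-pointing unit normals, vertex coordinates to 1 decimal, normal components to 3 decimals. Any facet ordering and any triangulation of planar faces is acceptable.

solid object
 facet normal -0.852 0.176 -0.493
  outer loop
   vertex 5.2 5.2 0.0
   vertex 1.0 0.0 5.4
   vertex 3.2 5.6 3.6
  endloop
 endfacet
 facet normal 0.435 0.889 0.143
  outer loop
   vertex 5.2 5.2 0.0
   vertex 3.2 5.6 3.6
   vertex 5.6 4.2 5.0
  endloop
 endfacet
 facet normal 0.997 -0.009 -0.082
  outer loop
   vertex 5.4 0.2 3.0
   vertex 5.2 5.2 0.0
   vertex 5.6 4.2 5.0
  endloop
 endfacet
 facet normal -0.933 0.306 -0.190
  outer loop
   vertex 2.4 4.4 5.6
   vertex 3.2 5.6 3.6
   vertex 1.0 0.0 5.4
  endloop
 endfacet
 facet normal 0.155 0.819 0.553
  outer loop
   vertex 2.4 4.4 5.6
   vertex 5.6 4.2 5.0
   vertex 3.2 5.6 3.6
  endloop
 endfacet
 facet normal 0.368 -0.696 0.617
  outer loop
   vertex 5.2 2.4 5.6
   vertex 1.0 0.0 5.4
   vertex 5.4 0.2 3.0
  endloop
 endfacet
 facet normal 0.968 -0.148 0.200
  outer loop
   vertex 5.2 2.4 5.6
   vertex 5.4 0.2 3.0
   vertex 5.6 4.2 5.0
  endloop
 endfacet
 facet normal -0.026 -0.037 0.999
  outer loop
   vertex 5.2 2.4 5.6
   vertex 2.4 4.4 5.6
   vertex 1.0 0.0 5.4
  endloop
 endfacet
 facet normal 0.194 0.271 0.943
  outer loop
   vertex 5.2 2.4 5.6
   vertex 5.6 4.2 5.0
   vertex 2.4 4.4 5.6
  endloop
 endfacet
 facet normal -0.484 -0.412 -0.772
  outer loop
   vertex 3.6 2.2 2.6
   vertex 1.0 0.0 5.4
   vertex 5.2 5.2 0.0
  endloop
 endfacet
 facet normal -0.394 -0.508 -0.766
  outer loop
   vertex 3.6 2.2 2.6
   vertex 5.4 0.2 3.0
   vertex 1.0 0.0 5.4
  endloop
 endfacet
 facet normal -0.368 -0.489 -0.791
  outer loop
   vertex 3.6 2.2 2.6
   vertex 5.2 5.2 0.0
   vertex 5.4 0.2 3.0
  endloop
 endfacet
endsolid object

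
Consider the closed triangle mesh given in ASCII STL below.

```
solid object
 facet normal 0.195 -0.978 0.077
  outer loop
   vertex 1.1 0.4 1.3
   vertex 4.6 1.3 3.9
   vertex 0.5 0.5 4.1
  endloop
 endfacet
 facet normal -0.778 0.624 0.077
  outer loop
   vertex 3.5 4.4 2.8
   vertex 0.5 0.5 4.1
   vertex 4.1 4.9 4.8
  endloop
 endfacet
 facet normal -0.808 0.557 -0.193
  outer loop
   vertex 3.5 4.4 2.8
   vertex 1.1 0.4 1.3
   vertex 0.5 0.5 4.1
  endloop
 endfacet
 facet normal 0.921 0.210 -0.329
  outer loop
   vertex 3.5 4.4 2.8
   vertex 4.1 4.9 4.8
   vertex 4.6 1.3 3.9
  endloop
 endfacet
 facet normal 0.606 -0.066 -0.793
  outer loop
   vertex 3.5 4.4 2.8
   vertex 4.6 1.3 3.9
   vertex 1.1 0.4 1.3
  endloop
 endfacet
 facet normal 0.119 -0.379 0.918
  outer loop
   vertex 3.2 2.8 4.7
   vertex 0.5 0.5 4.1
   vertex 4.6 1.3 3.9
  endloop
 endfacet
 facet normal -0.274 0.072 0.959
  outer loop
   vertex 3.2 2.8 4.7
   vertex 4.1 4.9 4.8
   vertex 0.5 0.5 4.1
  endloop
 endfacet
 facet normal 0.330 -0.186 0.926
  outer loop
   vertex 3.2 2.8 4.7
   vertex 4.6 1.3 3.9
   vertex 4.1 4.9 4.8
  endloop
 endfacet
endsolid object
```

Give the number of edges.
12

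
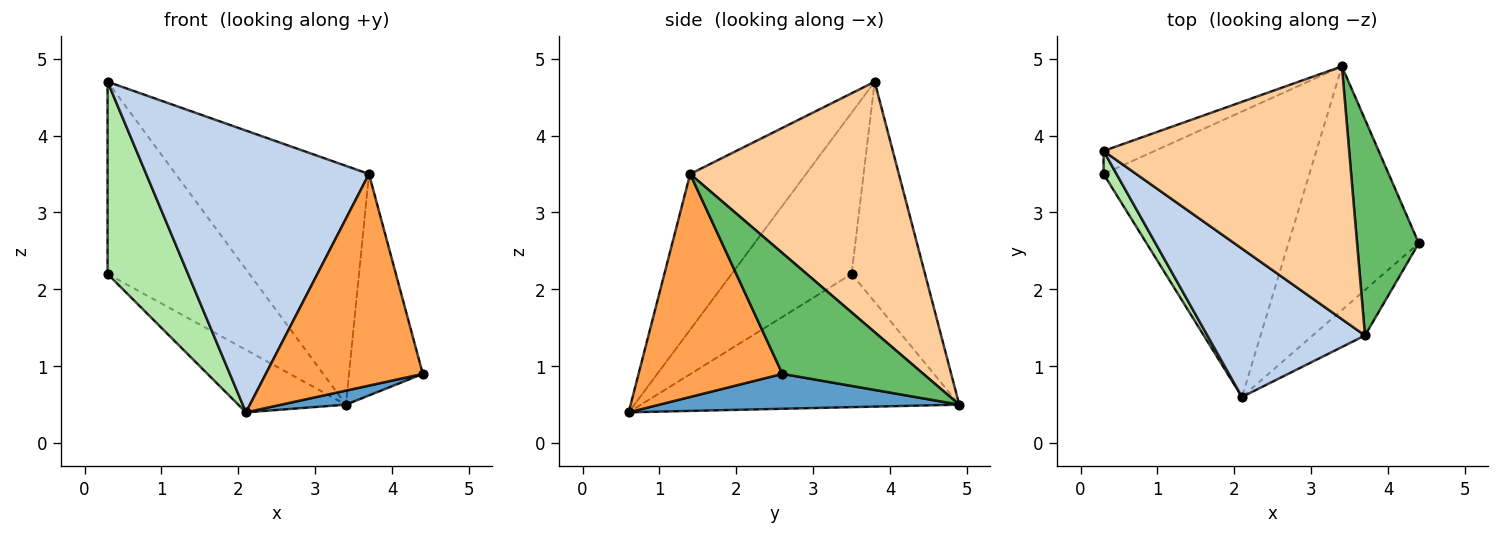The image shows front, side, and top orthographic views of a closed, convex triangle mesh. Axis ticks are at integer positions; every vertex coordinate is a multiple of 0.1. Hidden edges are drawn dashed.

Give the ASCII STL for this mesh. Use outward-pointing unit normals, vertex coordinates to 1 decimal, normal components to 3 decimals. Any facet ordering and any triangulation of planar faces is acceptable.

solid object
 facet normal 0.258 -0.056 -0.965
  outer loop
   vertex 3.4 4.9 0.5
   vertex 4.4 2.6 0.9
   vertex 2.1 0.6 0.4
  endloop
 endfacet
 facet normal -0.418 -0.804 0.423
  outer loop
   vertex 3.7 1.4 3.5
   vertex 0.3 3.8 4.7
   vertex 2.1 0.6 0.4
  endloop
 endfacet
 facet normal 0.667 -0.728 -0.156
  outer loop
   vertex 3.7 1.4 3.5
   vertex 2.1 0.6 0.4
   vertex 4.4 2.6 0.9
  endloop
 endfacet
 facet normal 0.596 0.552 0.584
  outer loop
   vertex 3.7 1.4 3.5
   vertex 3.4 4.9 0.5
   vertex 0.3 3.8 4.7
  endloop
 endfacet
 facet normal 0.807 0.423 0.412
  outer loop
   vertex 3.7 1.4 3.5
   vertex 4.4 2.6 0.9
   vertex 3.4 4.9 0.5
  endloop
 endfacet
 facet normal -0.829 -0.556 0.067
  outer loop
   vertex 0.3 3.5 2.2
   vertex 2.1 0.6 0.4
   vertex 0.3 3.8 4.7
  endloop
 endfacet
 facet normal -0.457 0.883 -0.106
  outer loop
   vertex 0.3 3.5 2.2
   vertex 0.3 3.8 4.7
   vertex 3.4 4.9 0.5
  endloop
 endfacet
 facet normal -0.534 0.181 -0.826
  outer loop
   vertex 0.3 3.5 2.2
   vertex 3.4 4.9 0.5
   vertex 2.1 0.6 0.4
  endloop
 endfacet
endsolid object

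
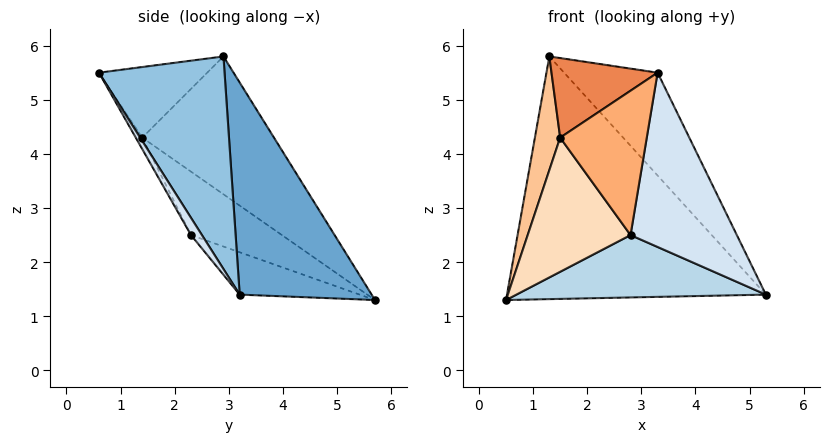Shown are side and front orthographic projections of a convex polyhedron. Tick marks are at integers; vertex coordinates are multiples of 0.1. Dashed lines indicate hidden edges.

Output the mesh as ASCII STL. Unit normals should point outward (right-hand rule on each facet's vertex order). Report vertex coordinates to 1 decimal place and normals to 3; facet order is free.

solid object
 facet normal 0.410 0.805 0.428
  outer loop
   vertex 1.3 2.9 5.8
   vertex 5.3 3.2 1.4
   vertex 0.5 5.7 1.3
  endloop
 endfacet
 facet normal 0.636 0.473 0.610
  outer loop
   vertex 1.3 2.9 5.8
   vertex 3.3 0.6 5.5
   vertex 5.3 3.2 1.4
  endloop
 endfacet
 facet normal -0.218 -0.452 -0.865
  outer loop
   vertex 2.8 2.3 2.5
   vertex 0.5 5.7 1.3
   vertex 5.3 3.2 1.4
  endloop
 endfacet
 facet normal 0.089 -0.860 -0.502
  outer loop
   vertex 2.8 2.3 2.5
   vertex 5.3 3.2 1.4
   vertex 3.3 0.6 5.5
  endloop
 endfacet
 facet normal -0.611 -0.599 0.517
  outer loop
   vertex 1.5 1.4 4.3
   vertex 3.3 0.6 5.5
   vertex 1.3 2.9 5.8
  endloop
 endfacet
 facet normal -0.065 -0.873 -0.484
  outer loop
   vertex 1.5 1.4 4.3
   vertex 2.8 2.3 2.5
   vertex 3.3 0.6 5.5
  endloop
 endfacet
 facet normal -0.980 -0.188 0.057
  outer loop
   vertex 1.5 1.4 4.3
   vertex 1.3 2.9 5.8
   vertex 0.5 5.7 1.3
  endloop
 endfacet
 facet normal -0.504 -0.570 -0.649
  outer loop
   vertex 1.5 1.4 4.3
   vertex 0.5 5.7 1.3
   vertex 2.8 2.3 2.5
  endloop
 endfacet
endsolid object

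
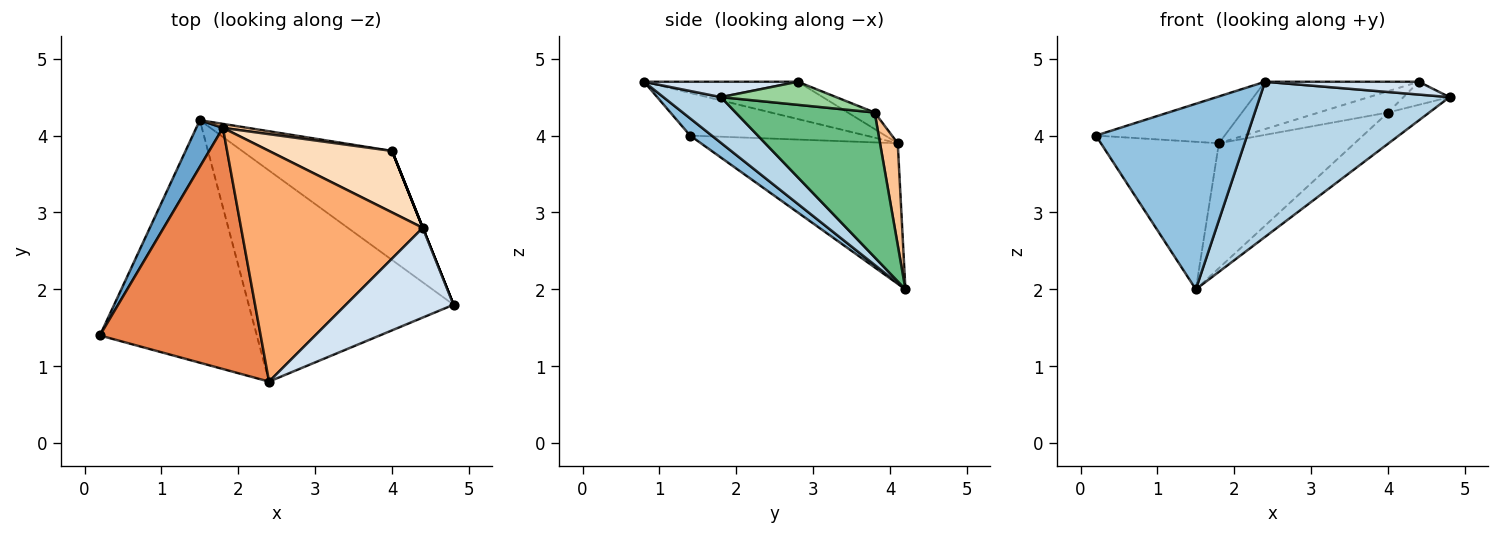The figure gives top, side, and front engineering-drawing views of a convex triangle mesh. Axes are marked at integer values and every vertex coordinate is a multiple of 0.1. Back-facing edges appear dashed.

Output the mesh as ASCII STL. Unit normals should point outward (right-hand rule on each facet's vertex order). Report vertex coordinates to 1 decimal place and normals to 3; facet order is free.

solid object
 facet normal -0.847 0.508 0.160
  outer loop
   vertex 1.8 4.1 3.9
   vertex 1.5 4.2 2.0
   vertex 0.2 1.4 4.0
  endloop
 endfacet
 facet normal 0.087 -0.605 -0.791
  outer loop
   vertex 2.4 0.8 4.7
   vertex 0.2 1.4 4.0
   vertex 1.5 4.2 2.0
  endloop
 endfacet
 facet normal 0.177 -0.583 -0.793
  outer loop
   vertex 2.4 0.8 4.7
   vertex 1.5 4.2 2.0
   vertex 4.8 1.8 4.5
  endloop
 endfacet
 facet normal 0.140 -0.140 0.980
  outer loop
   vertex 2.4 0.8 4.7
   vertex 4.8 1.8 4.5
   vertex 4.4 2.8 4.7
  endloop
 endfacet
 facet normal -0.252 0.184 0.950
  outer loop
   vertex 2.4 0.8 4.7
   vertex 1.8 4.1 3.9
   vertex 0.2 1.4 4.0
  endloop
 endfacet
 facet normal -0.197 0.197 0.960
  outer loop
   vertex 2.4 0.8 4.7
   vertex 4.4 2.8 4.7
   vertex 1.8 4.1 3.9
  endloop
 endfacet
 facet normal 0.129 0.991 0.032
  outer loop
   vertex 4.0 3.8 4.3
   vertex 1.5 4.2 2.0
   vertex 1.8 4.1 3.9
  endloop
 endfacet
 facet normal -0.126 0.324 0.937
  outer loop
   vertex 4.0 3.8 4.3
   vertex 1.8 4.1 3.9
   vertex 4.4 2.8 4.7
  endloop
 endfacet
 facet normal 0.680 0.202 -0.705
  outer loop
   vertex 4.0 3.8 4.3
   vertex 4.8 1.8 4.5
   vertex 1.5 4.2 2.0
  endloop
 endfacet
 facet normal 0.928 0.371 0.000
  outer loop
   vertex 4.0 3.8 4.3
   vertex 4.4 2.8 4.7
   vertex 4.8 1.8 4.5
  endloop
 endfacet
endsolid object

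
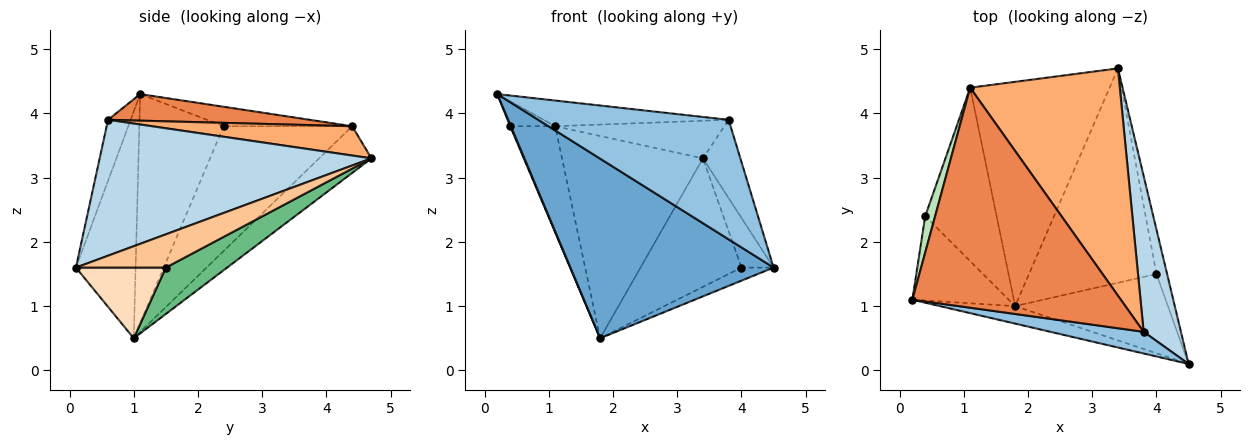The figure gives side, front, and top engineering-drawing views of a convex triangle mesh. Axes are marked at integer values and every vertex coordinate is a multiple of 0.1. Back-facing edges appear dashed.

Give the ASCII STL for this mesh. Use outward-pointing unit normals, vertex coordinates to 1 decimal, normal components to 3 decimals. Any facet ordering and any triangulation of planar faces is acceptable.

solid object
 facet normal -0.281 -0.955 -0.093
  outer loop
   vertex 1.8 1.0 0.5
   vertex 4.5 0.1 1.6
   vertex 0.2 1.1 4.3
  endloop
 endfacet
 facet normal -0.116 -0.977 0.177
  outer loop
   vertex 3.8 0.6 3.9
   vertex 0.2 1.1 4.3
   vertex 4.5 0.1 1.6
  endloop
 endfacet
 facet normal 0.956 0.132 0.262
  outer loop
   vertex 3.8 0.6 3.9
   vertex 4.5 0.1 1.6
   vertex 3.4 4.7 3.3
  endloop
 endfacet
 facet normal -0.241 0.650 -0.721
  outer loop
   vertex 1.1 4.4 3.8
   vertex 3.4 4.7 3.3
   vertex 1.8 1.0 0.5
  endloop
 endfacet
 facet normal 0.125 0.115 0.985
  outer loop
   vertex 1.1 4.4 3.8
   vertex 0.2 1.1 4.3
   vertex 3.8 0.6 3.9
  endloop
 endfacet
 facet normal 0.190 0.160 0.969
  outer loop
   vertex 1.1 4.4 3.8
   vertex 3.8 0.6 3.9
   vertex 3.4 4.7 3.3
  endloop
 endfacet
 facet normal 0.902 0.322 -0.288
  outer loop
   vertex 4.0 1.5 1.6
   vertex 3.4 4.7 3.3
   vertex 4.5 0.1 1.6
  endloop
 endfacet
 facet normal 0.415 0.148 -0.898
  outer loop
   vertex 4.0 1.5 1.6
   vertex 4.5 0.1 1.6
   vertex 1.8 1.0 0.5
  endloop
 endfacet
 facet normal 0.298 0.491 -0.819
  outer loop
   vertex 4.0 1.5 1.6
   vertex 1.8 1.0 0.5
   vertex 3.4 4.7 3.3
  endloop
 endfacet
 facet normal -0.922 -0.007 -0.388
  outer loop
   vertex 0.4 2.4 3.8
   vertex 1.8 1.0 0.5
   vertex 0.2 1.1 4.3
  endloop
 endfacet
 facet normal -0.850 0.298 0.434
  outer loop
   vertex 0.4 2.4 3.8
   vertex 0.2 1.1 4.3
   vertex 1.1 4.4 3.8
  endloop
 endfacet
 facet normal -0.830 0.291 -0.476
  outer loop
   vertex 0.4 2.4 3.8
   vertex 1.1 4.4 3.8
   vertex 1.8 1.0 0.5
  endloop
 endfacet
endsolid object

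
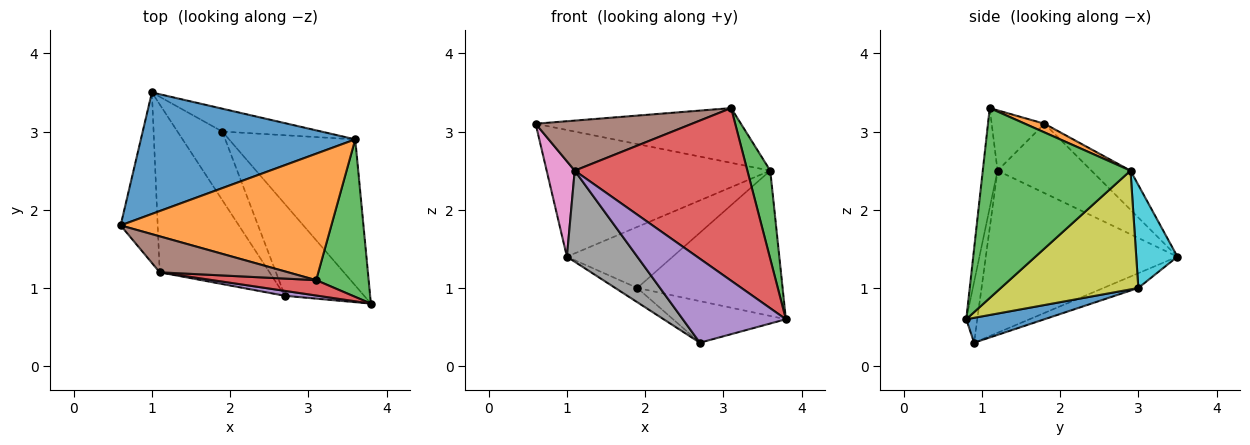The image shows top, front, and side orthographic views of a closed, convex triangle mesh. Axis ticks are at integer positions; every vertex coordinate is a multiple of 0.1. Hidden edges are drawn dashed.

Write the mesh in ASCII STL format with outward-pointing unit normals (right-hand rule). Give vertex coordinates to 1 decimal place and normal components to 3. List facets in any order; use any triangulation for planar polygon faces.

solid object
 facet normal -0.125 0.716 0.687
  outer loop
   vertex 3.6 2.9 2.5
   vertex 1.0 3.5 1.4
   vertex 0.6 1.8 3.1
  endloop
 endfacet
 facet normal 0.038 0.397 0.917
  outer loop
   vertex 3.6 2.9 2.5
   vertex 0.6 1.8 3.1
   vertex 3.1 1.1 3.3
  endloop
 endfacet
 facet normal 0.953 -0.148 0.264
  outer loop
   vertex 3.6 2.9 2.5
   vertex 3.1 1.1 3.3
   vertex 3.8 0.8 0.6
  endloop
 endfacet
 facet normal -0.085 -0.992 0.088
  outer loop
   vertex 1.1 1.2 2.5
   vertex 3.8 0.8 0.6
   vertex 3.1 1.1 3.3
  endloop
 endfacet
 facet normal -0.106 -0.993 0.058
  outer loop
   vertex 1.1 1.2 2.5
   vertex 2.7 0.9 0.3
   vertex 3.8 0.8 0.6
  endloop
 endfacet
 facet normal -0.264 -0.783 0.563
  outer loop
   vertex 1.1 1.2 2.5
   vertex 3.1 1.1 3.3
   vertex 0.6 1.8 3.1
  endloop
 endfacet
 facet normal -0.853 -0.255 -0.456
  outer loop
   vertex 1.1 1.2 2.5
   vertex 0.6 1.8 3.1
   vertex 1.0 3.5 1.4
  endloop
 endfacet
 facet normal -0.792 -0.291 -0.536
  outer loop
   vertex 1.1 1.2 2.5
   vertex 1.0 3.5 1.4
   vertex 2.7 0.9 0.3
  endloop
 endfacet
 facet normal 0.555 0.587 -0.590
  outer loop
   vertex 1.9 3.0 1.0
   vertex 3.6 2.9 2.5
   vertex 3.8 0.8 0.6
  endloop
 endfacet
 facet normal 0.342 0.880 -0.329
  outer loop
   vertex 1.9 3.0 1.0
   vertex 1.0 3.5 1.4
   vertex 3.6 2.9 2.5
  endloop
 endfacet
 facet normal 0.275 0.397 -0.876
  outer loop
   vertex 1.9 3.0 1.0
   vertex 3.8 0.8 0.6
   vertex 2.7 0.9 0.3
  endloop
 endfacet
 facet normal -0.306 0.194 -0.932
  outer loop
   vertex 1.9 3.0 1.0
   vertex 2.7 0.9 0.3
   vertex 1.0 3.5 1.4
  endloop
 endfacet
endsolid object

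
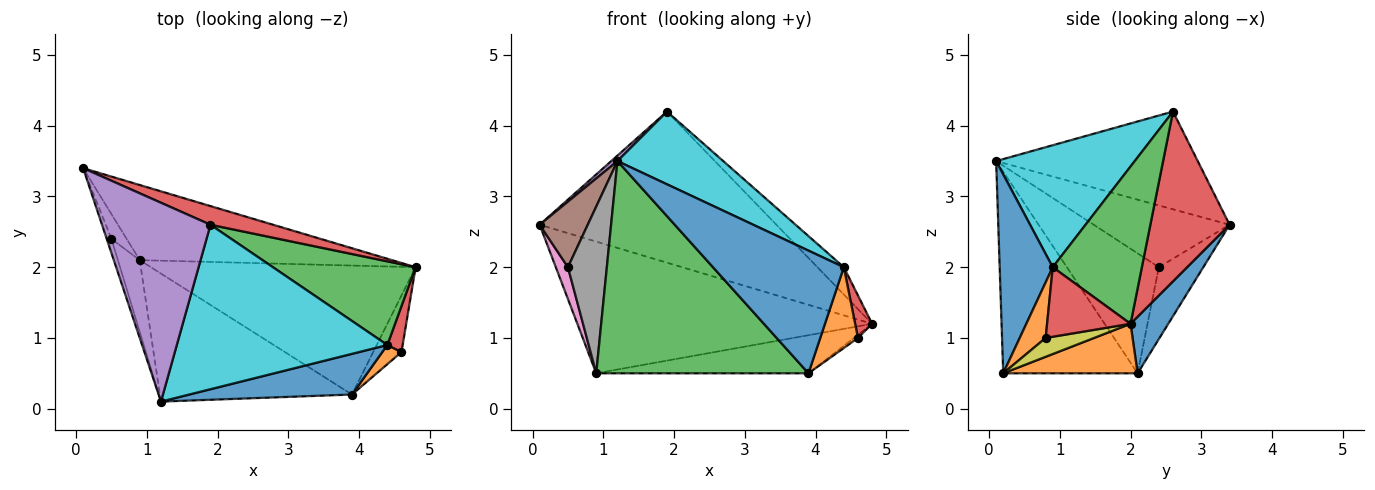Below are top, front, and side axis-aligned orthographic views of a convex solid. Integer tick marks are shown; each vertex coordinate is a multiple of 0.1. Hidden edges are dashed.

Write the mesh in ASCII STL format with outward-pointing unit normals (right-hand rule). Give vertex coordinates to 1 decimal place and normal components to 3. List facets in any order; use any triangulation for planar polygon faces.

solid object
 facet normal 0.111 0.863 -0.492
  outer loop
   vertex 0.9 2.1 0.5
   vertex 0.1 3.4 2.6
   vertex 4.8 2.0 1.2
  endloop
 endfacet
 facet normal 0.177 0.279 -0.944
  outer loop
   vertex 3.9 0.2 0.5
   vertex 0.9 2.1 0.5
   vertex 4.8 2.0 1.2
  endloop
 endfacet
 facet normal -0.477 -0.753 -0.454
  outer loop
   vertex 3.9 0.2 0.5
   vertex 1.2 0.1 3.5
   vertex 0.9 2.1 0.5
  endloop
 endfacet
 facet normal 0.315 0.942 0.116
  outer loop
   vertex 1.9 2.6 4.2
   vertex 4.8 2.0 1.2
   vertex 0.1 3.4 2.6
  endloop
 endfacet
 facet normal -0.669 -0.021 0.743
  outer loop
   vertex 1.9 2.6 4.2
   vertex 0.1 3.4 2.6
   vertex 1.2 0.1 3.5
  endloop
 endfacet
 facet normal -0.940 -0.333 -0.072
  outer loop
   vertex 0.5 2.4 2.0
   vertex 1.2 0.1 3.5
   vertex 0.1 3.4 2.6
  endloop
 endfacet
 facet normal -0.945 -0.258 -0.200
  outer loop
   vertex 0.5 2.4 2.0
   vertex 0.1 3.4 2.6
   vertex 0.9 2.1 0.5
  endloop
 endfacet
 facet normal -0.908 -0.384 -0.165
  outer loop
   vertex 0.5 2.4 2.0
   vertex 0.9 2.1 0.5
   vertex 1.2 0.1 3.5
  endloop
 endfacet
 facet normal 0.554 0.046 -0.831
  outer loop
   vertex 4.6 0.8 1.0
   vertex 3.9 0.2 0.5
   vertex 4.8 2.0 1.2
  endloop
 endfacet
 facet normal 0.468 -0.357 0.808
  outer loop
   vertex 4.4 0.9 2.0
   vertex 1.9 2.6 4.2
   vertex 1.2 0.1 3.5
  endloop
 endfacet
 facet normal 0.359 -0.886 0.294
  outer loop
   vertex 4.4 0.9 2.0
   vertex 1.2 0.1 3.5
   vertex 3.9 0.2 0.5
  endloop
 endfacet
 facet normal 0.556 -0.809 0.192
  outer loop
   vertex 4.4 0.9 2.0
   vertex 3.9 0.2 0.5
   vertex 4.6 0.8 1.0
  endloop
 endfacet
 facet normal 0.723 0.214 0.656
  outer loop
   vertex 4.4 0.9 2.0
   vertex 4.8 2.0 1.2
   vertex 1.9 2.6 4.2
  endloop
 endfacet
 facet normal 0.958 -0.195 0.211
  outer loop
   vertex 4.4 0.9 2.0
   vertex 4.6 0.8 1.0
   vertex 4.8 2.0 1.2
  endloop
 endfacet
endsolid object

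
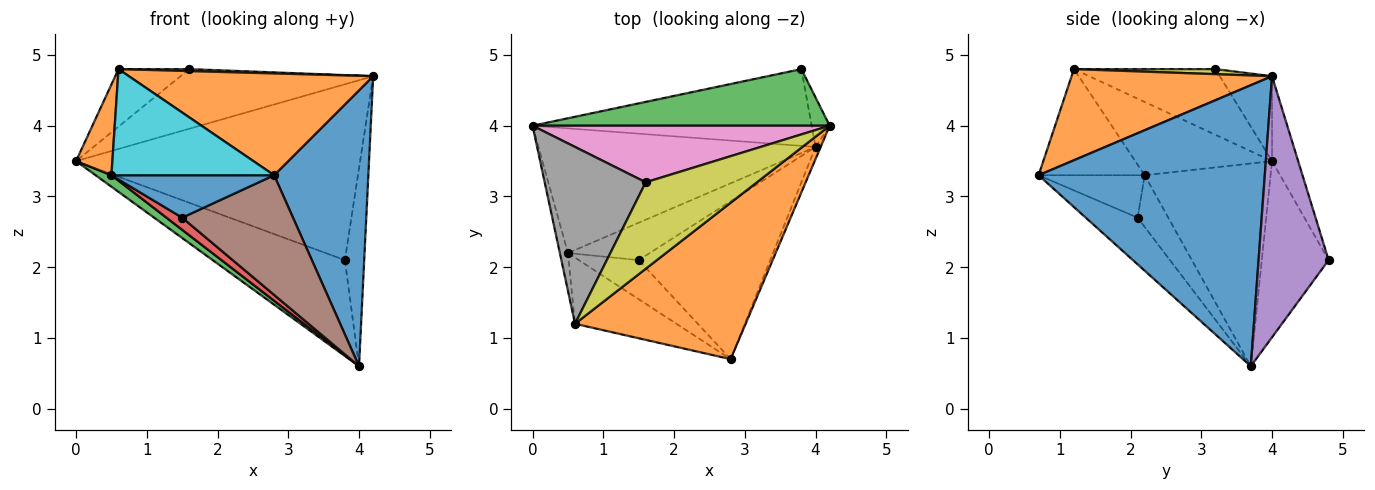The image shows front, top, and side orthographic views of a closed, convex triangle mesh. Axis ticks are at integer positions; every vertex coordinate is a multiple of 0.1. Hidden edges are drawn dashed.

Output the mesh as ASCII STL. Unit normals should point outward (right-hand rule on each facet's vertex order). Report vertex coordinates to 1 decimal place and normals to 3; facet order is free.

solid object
 facet normal 0.923 -0.384 -0.017
  outer loop
   vertex 4.0 3.7 0.6
   vertex 4.2 4.0 4.7
   vertex 2.8 0.7 3.3
  endloop
 endfacet
 facet normal 0.408 -0.498 0.765
  outer loop
   vertex 0.6 1.2 4.8
   vertex 2.8 0.7 3.3
   vertex 4.2 4.0 4.7
  endloop
 endfacet
 facet normal -0.087 0.948 0.305
  outer loop
   vertex 3.8 4.8 2.1
   vertex 0.0 4.0 3.5
   vertex 4.2 4.0 4.7
  endloop
 endfacet
 facet normal -0.367 0.726 -0.581
  outer loop
   vertex 3.8 4.8 2.1
   vertex 4.0 3.7 0.6
   vertex 0.0 4.0 3.5
  endloop
 endfacet
 facet normal 0.962 0.265 -0.066
  outer loop
   vertex 3.8 4.8 2.1
   vertex 4.2 4.0 4.7
   vertex 4.0 3.7 0.6
  endloop
 endfacet
 facet normal -0.272 -0.581 -0.767
  outer loop
   vertex 1.5 2.1 2.7
   vertex 4.0 3.7 0.6
   vertex 2.8 0.7 3.3
  endloop
 endfacet
 facet normal -0.193 0.712 0.675
  outer loop
   vertex 1.6 3.2 4.8
   vertex 4.2 4.0 4.7
   vertex 0.0 4.0 3.5
  endloop
 endfacet
 facet normal -0.526 0.263 0.809
  outer loop
   vertex 1.6 3.2 4.8
   vertex 0.0 4.0 3.5
   vertex 0.6 1.2 4.8
  endloop
 endfacet
 facet normal 0.045 -0.023 0.999
  outer loop
   vertex 1.6 3.2 4.8
   vertex 0.6 1.2 4.8
   vertex 4.2 4.0 4.7
  endloop
 endfacet
 facet normal -0.484 -0.743 -0.463
  outer loop
   vertex 0.5 2.2 3.3
   vertex 2.8 0.7 3.3
   vertex 0.6 1.2 4.8
  endloop
 endfacet
 facet normal -0.433 -0.663 -0.611
  outer loop
   vertex 0.5 2.2 3.3
   vertex 1.5 2.1 2.7
   vertex 2.8 0.7 3.3
  endloop
 endfacet
 facet normal -0.961 -0.255 -0.106
  outer loop
   vertex 0.5 2.2 3.3
   vertex 0.6 1.2 4.8
   vertex 0.0 4.0 3.5
  endloop
 endfacet
 facet normal -0.589 -0.074 -0.805
  outer loop
   vertex 0.5 2.2 3.3
   vertex 0.0 4.0 3.5
   vertex 4.0 3.7 0.6
  endloop
 endfacet
 facet normal -0.515 -0.264 -0.815
  outer loop
   vertex 0.5 2.2 3.3
   vertex 4.0 3.7 0.6
   vertex 1.5 2.1 2.7
  endloop
 endfacet
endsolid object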